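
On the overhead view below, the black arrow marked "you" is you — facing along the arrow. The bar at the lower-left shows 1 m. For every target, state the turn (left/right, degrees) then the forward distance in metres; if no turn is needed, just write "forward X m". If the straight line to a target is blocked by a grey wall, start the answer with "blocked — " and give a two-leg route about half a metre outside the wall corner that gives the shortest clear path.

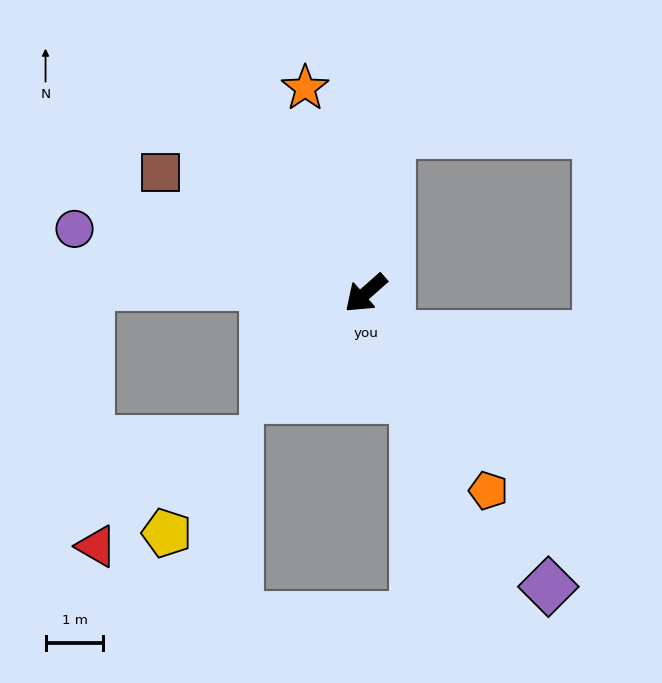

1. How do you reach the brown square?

turn right 72°, forward 4.1 m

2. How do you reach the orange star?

turn right 115°, forward 3.7 m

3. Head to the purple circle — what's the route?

turn right 54°, forward 5.2 m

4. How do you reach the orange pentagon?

turn left 80°, forward 4.0 m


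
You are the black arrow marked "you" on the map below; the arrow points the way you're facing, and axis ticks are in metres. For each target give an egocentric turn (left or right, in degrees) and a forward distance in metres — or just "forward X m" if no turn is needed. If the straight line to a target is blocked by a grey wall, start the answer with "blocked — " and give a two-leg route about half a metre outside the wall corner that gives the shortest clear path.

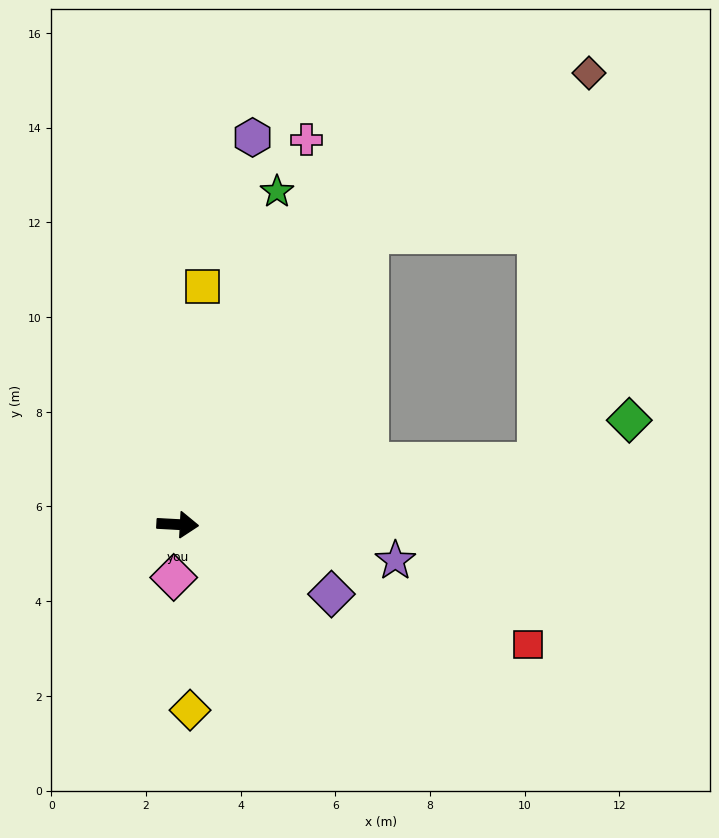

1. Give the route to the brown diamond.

blocked — turn left 60°, forward 7.4 m, then turn right 21°, forward 5.8 m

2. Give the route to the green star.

turn left 77°, forward 7.3 m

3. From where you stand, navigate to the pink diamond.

turn right 91°, forward 1.1 m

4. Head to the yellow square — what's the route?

turn left 87°, forward 5.0 m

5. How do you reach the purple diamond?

turn right 21°, forward 3.6 m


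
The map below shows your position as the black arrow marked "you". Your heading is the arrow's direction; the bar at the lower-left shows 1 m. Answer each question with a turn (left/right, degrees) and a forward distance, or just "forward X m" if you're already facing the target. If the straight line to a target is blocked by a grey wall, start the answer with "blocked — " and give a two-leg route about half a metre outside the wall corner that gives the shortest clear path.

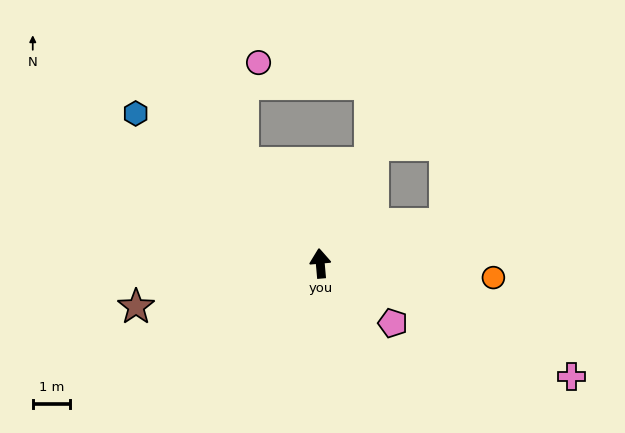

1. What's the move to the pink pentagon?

turn right 135°, forward 2.5 m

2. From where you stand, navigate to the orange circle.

turn right 100°, forward 4.7 m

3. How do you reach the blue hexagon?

turn left 46°, forward 6.4 m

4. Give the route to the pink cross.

turn right 119°, forward 7.4 m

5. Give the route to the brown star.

turn left 98°, forward 5.1 m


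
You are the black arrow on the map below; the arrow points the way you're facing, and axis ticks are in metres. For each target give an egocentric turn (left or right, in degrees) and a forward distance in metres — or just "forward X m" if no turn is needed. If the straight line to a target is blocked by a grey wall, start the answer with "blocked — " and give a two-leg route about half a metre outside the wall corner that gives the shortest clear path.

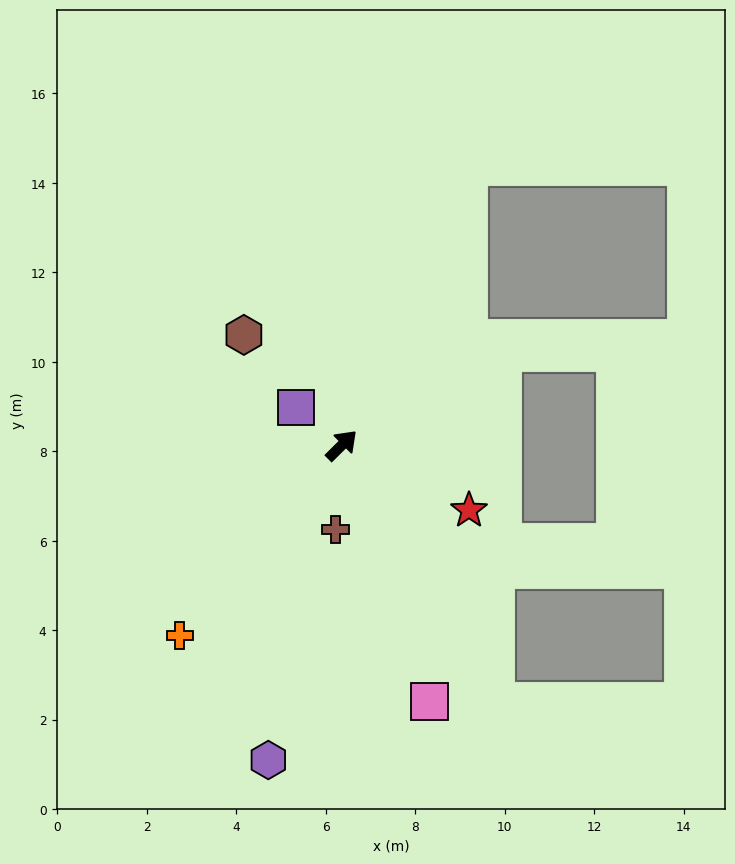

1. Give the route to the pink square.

turn right 116°, forward 6.1 m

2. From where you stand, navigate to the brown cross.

turn right 139°, forward 1.9 m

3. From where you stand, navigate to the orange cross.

turn right 175°, forward 5.6 m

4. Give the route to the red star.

turn right 72°, forward 3.2 m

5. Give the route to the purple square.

turn left 96°, forward 1.3 m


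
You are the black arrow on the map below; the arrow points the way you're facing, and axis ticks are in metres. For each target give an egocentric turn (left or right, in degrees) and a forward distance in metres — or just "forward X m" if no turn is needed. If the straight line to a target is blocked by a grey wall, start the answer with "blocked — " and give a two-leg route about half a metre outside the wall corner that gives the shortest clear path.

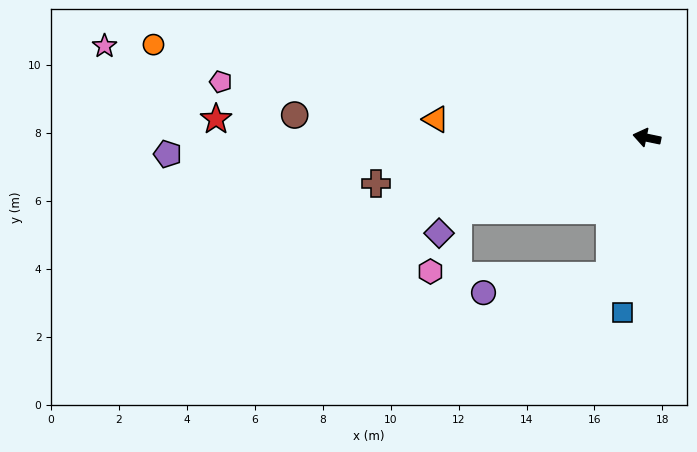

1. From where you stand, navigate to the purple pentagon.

turn left 14°, forward 14.1 m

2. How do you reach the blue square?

turn left 94°, forward 5.2 m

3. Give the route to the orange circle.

forward 14.8 m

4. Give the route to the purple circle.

blocked — turn left 87°, forward 4.2 m, then turn right 68°, forward 3.8 m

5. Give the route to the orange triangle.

turn left 7°, forward 6.2 m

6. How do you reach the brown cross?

turn left 21°, forward 8.1 m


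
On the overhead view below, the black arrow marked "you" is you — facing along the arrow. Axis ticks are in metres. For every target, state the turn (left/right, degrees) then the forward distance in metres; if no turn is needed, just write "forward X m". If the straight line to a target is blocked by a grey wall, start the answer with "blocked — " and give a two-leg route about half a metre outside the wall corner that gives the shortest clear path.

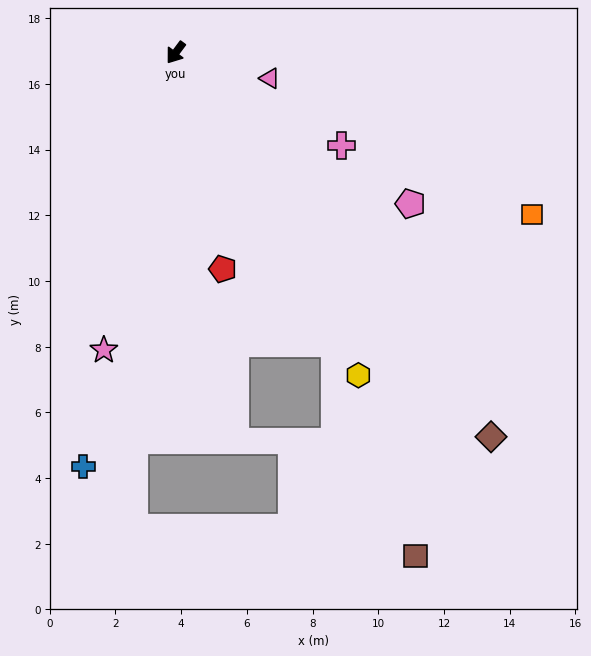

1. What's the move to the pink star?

turn left 23°, forward 9.3 m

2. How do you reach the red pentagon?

turn left 49°, forward 6.7 m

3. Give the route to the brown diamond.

turn left 76°, forward 15.1 m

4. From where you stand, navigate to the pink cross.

turn left 97°, forward 5.8 m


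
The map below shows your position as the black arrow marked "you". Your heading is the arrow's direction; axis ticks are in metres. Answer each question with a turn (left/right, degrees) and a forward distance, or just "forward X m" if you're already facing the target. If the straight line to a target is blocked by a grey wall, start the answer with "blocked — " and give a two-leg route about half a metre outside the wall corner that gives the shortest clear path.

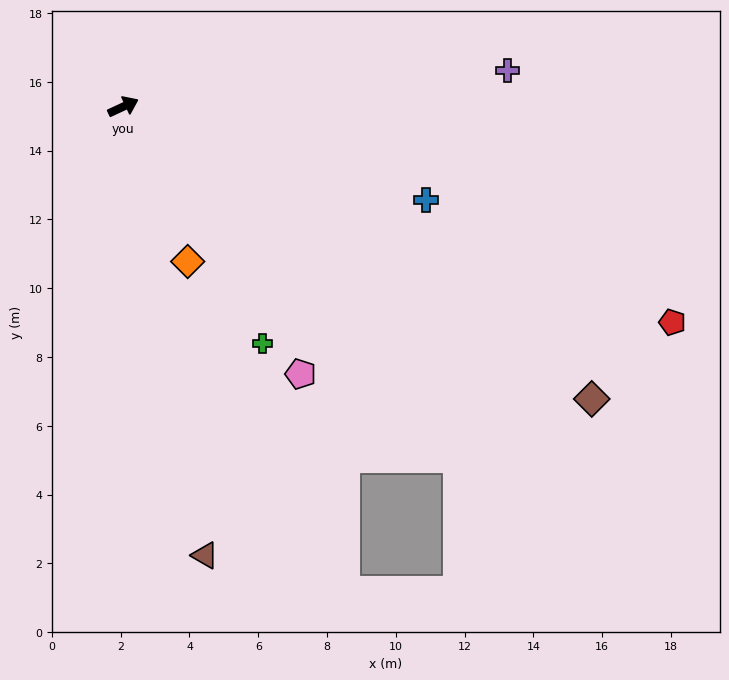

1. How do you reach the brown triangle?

turn right 105°, forward 13.3 m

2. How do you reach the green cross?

turn right 85°, forward 8.0 m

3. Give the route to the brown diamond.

turn right 57°, forward 16.1 m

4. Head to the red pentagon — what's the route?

turn right 46°, forward 17.2 m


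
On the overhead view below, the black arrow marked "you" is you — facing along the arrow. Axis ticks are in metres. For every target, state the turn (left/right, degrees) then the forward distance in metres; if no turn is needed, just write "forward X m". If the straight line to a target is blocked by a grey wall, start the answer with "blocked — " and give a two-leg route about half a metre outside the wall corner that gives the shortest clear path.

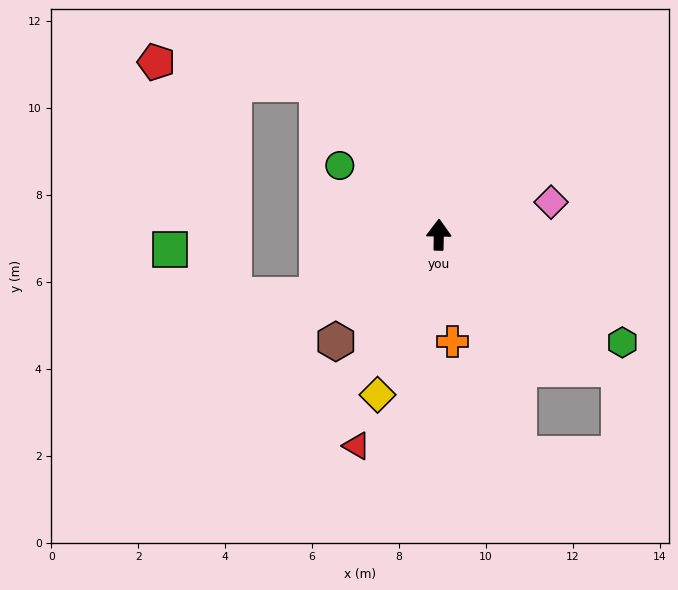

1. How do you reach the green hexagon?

turn right 119°, forward 4.9 m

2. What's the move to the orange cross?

turn right 172°, forward 2.5 m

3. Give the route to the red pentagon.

blocked — turn left 40°, forward 4.5 m, then turn left 44°, forward 3.7 m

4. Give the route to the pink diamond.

turn right 73°, forward 2.7 m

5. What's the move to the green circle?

turn left 56°, forward 2.8 m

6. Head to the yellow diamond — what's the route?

turn left 160°, forward 3.9 m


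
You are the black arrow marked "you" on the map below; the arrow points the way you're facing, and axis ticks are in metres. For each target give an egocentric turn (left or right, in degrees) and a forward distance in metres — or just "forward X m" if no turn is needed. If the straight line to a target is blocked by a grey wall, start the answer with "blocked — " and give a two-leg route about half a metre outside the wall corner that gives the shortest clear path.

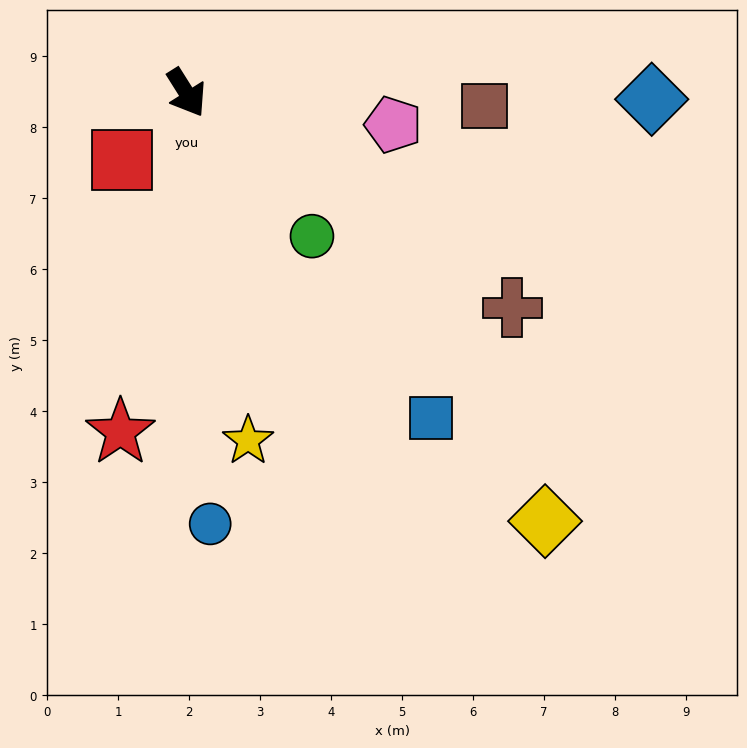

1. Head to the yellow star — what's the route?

turn right 22°, forward 5.0 m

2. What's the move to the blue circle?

turn right 29°, forward 6.1 m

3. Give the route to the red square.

turn right 76°, forward 1.3 m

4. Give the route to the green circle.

turn left 9°, forward 2.7 m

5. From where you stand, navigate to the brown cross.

turn left 24°, forward 5.5 m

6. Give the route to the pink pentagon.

turn left 49°, forward 2.9 m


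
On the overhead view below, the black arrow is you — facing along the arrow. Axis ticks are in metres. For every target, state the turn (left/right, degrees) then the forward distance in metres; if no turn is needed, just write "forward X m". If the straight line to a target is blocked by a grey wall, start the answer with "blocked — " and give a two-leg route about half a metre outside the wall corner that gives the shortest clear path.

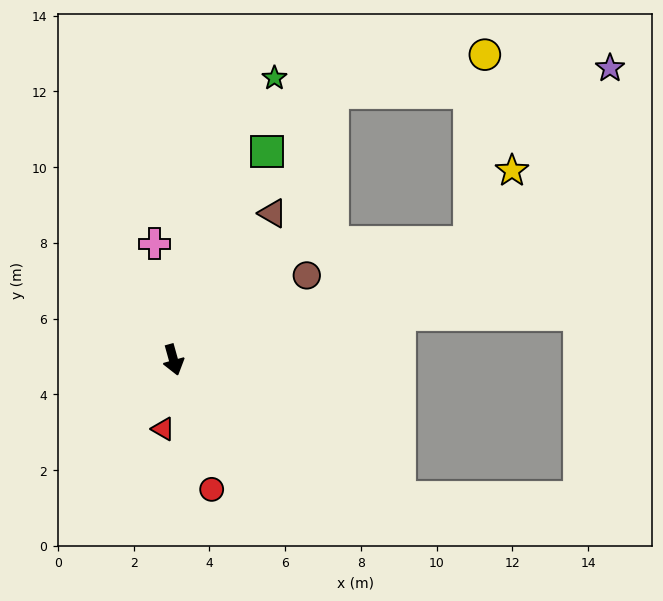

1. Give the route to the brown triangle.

turn left 130°, forward 4.7 m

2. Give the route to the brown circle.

turn left 107°, forward 4.2 m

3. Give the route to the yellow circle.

blocked — turn left 96°, forward 8.4 m, then turn left 64°, forward 5.0 m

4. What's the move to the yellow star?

blocked — turn left 96°, forward 8.4 m, then turn left 37°, forward 2.2 m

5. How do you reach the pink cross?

turn left 174°, forward 3.1 m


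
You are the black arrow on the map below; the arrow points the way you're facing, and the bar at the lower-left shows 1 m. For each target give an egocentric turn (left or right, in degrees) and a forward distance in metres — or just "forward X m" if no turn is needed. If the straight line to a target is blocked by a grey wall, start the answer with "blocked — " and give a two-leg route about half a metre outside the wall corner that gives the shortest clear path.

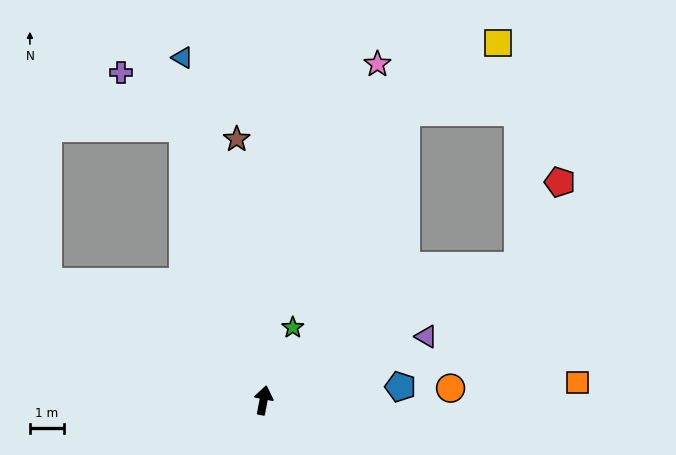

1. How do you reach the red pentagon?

blocked — turn right 51°, forward 8.5 m, then turn left 35°, forward 2.8 m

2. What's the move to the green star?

turn right 11°, forward 2.3 m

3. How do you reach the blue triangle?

turn left 24°, forward 10.4 m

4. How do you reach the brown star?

turn left 17°, forward 7.7 m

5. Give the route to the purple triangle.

turn right 58°, forward 5.2 m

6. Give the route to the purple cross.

blocked — turn left 27°, forward 8.4 m, then turn left 32°, forward 2.5 m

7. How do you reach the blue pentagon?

turn right 74°, forward 4.1 m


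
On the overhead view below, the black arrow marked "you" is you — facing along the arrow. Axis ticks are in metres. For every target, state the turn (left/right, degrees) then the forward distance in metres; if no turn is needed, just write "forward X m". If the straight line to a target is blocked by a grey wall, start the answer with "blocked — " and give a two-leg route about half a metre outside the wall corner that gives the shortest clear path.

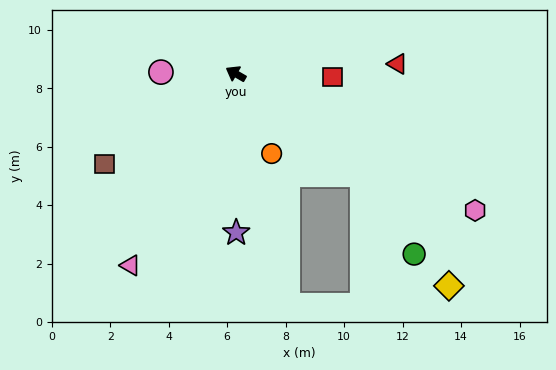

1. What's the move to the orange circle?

turn left 144°, forward 3.0 m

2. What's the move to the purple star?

turn left 120°, forward 5.4 m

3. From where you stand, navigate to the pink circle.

turn left 29°, forward 2.6 m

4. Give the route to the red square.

turn right 152°, forward 3.3 m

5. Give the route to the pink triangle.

turn left 91°, forward 7.5 m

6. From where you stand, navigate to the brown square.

turn left 65°, forward 5.4 m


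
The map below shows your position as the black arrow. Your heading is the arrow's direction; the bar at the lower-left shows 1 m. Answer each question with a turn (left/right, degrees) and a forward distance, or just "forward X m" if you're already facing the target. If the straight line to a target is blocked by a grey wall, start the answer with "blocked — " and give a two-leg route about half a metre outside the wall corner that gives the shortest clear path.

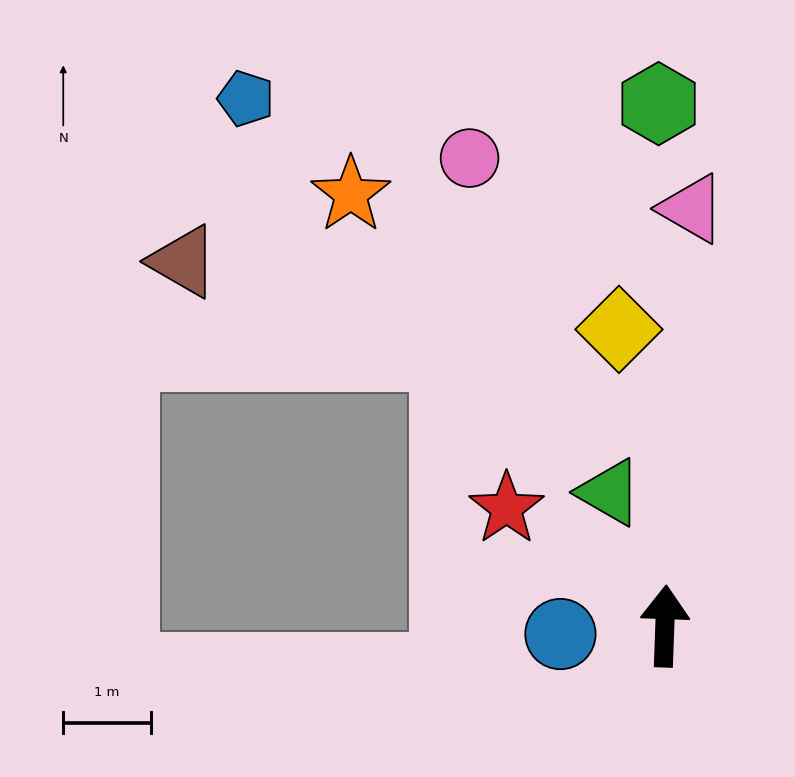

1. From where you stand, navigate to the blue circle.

turn left 96°, forward 1.2 m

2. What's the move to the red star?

turn left 55°, forward 2.2 m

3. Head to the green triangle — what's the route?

turn left 25°, forward 1.6 m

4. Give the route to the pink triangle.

forward 4.8 m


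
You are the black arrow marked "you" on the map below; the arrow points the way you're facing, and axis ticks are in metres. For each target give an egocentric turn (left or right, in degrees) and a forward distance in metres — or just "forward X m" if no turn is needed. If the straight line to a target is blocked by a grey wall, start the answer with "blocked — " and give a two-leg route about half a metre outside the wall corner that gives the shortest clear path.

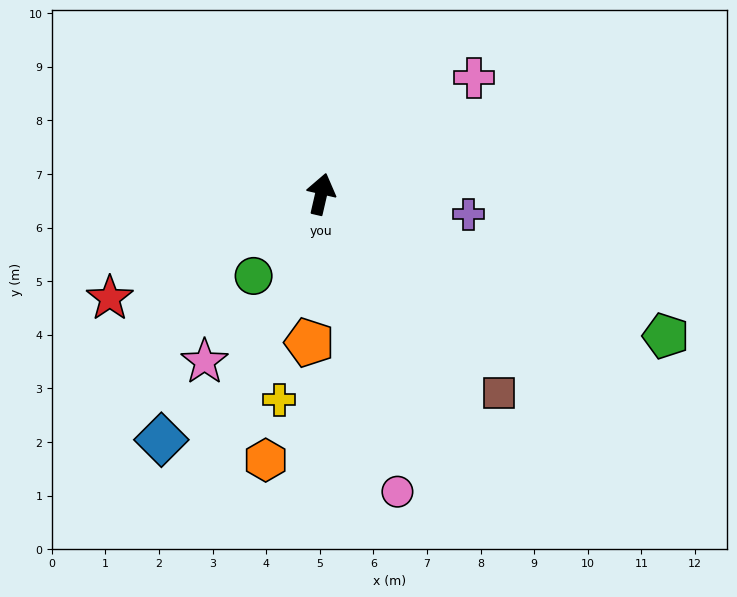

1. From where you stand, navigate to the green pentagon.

turn right 99°, forward 7.0 m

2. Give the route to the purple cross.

turn right 85°, forward 2.8 m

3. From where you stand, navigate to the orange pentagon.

turn right 172°, forward 2.8 m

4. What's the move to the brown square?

turn right 125°, forward 5.0 m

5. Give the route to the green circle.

turn left 153°, forward 2.0 m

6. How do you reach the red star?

turn left 129°, forward 4.4 m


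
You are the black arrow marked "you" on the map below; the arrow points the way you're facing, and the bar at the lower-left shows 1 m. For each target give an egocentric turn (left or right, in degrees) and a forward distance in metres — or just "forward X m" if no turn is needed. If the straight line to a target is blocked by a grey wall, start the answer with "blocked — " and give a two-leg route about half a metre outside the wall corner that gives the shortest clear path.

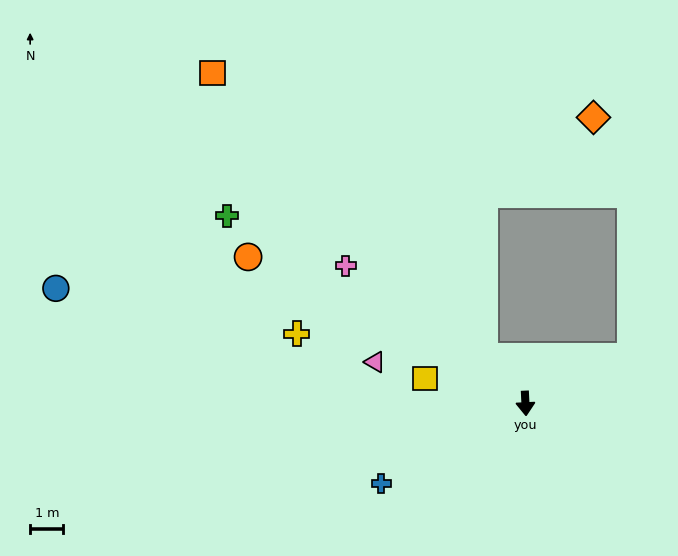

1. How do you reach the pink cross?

turn right 130°, forward 6.8 m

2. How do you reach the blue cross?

turn right 64°, forward 5.0 m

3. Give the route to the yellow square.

turn right 107°, forward 3.1 m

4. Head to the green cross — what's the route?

turn right 125°, forward 10.6 m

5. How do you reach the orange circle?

turn right 121°, forward 9.4 m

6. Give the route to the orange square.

turn right 139°, forward 13.7 m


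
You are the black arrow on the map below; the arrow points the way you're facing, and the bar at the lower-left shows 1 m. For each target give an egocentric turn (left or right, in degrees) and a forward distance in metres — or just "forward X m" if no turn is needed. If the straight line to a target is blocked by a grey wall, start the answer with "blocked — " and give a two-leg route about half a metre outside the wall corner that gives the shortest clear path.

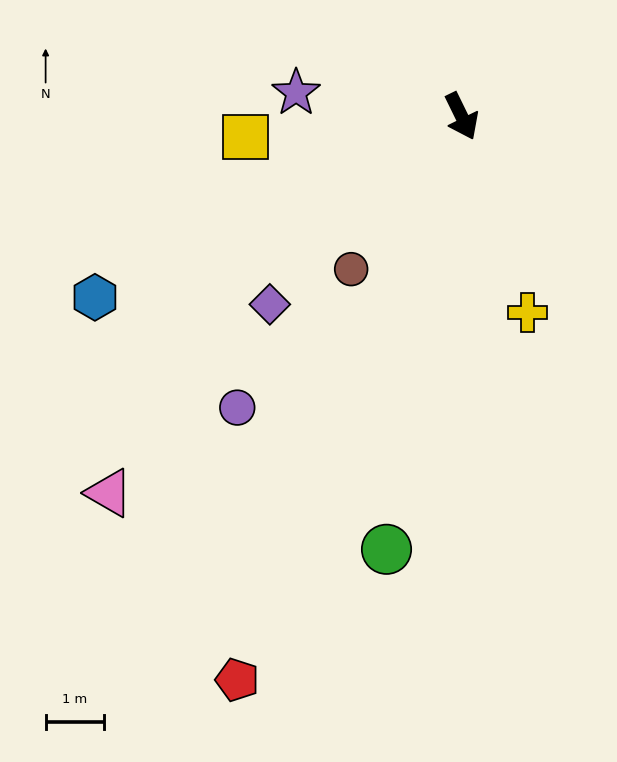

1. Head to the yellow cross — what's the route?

turn right 8°, forward 3.5 m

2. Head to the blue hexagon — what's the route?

turn right 90°, forward 7.0 m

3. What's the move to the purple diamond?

turn right 72°, forward 4.6 m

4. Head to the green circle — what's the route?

turn right 36°, forward 7.5 m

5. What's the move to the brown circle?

turn right 62°, forward 3.2 m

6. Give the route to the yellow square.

turn right 111°, forward 3.7 m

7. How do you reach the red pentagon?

turn right 48°, forward 10.3 m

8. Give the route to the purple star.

turn right 124°, forward 2.8 m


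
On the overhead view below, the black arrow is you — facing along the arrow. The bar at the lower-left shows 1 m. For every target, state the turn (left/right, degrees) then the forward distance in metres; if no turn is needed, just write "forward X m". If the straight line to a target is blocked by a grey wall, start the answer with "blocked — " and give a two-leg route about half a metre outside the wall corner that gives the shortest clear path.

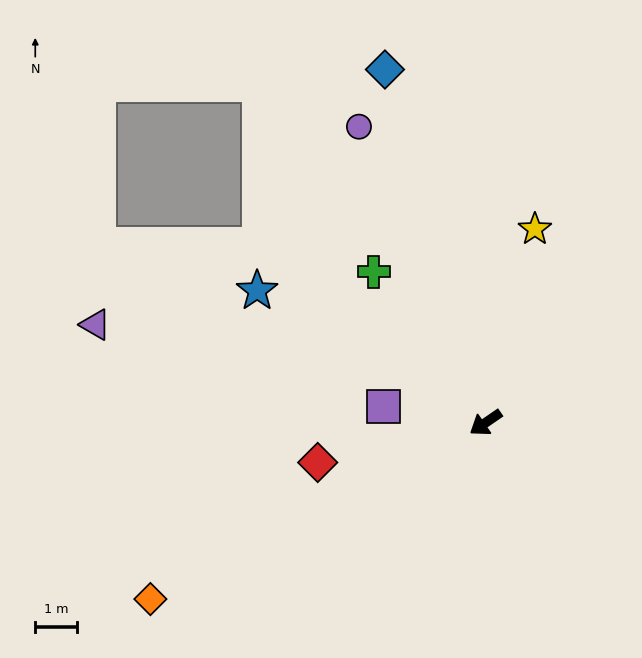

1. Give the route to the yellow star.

turn right 139°, forward 4.8 m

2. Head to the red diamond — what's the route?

turn right 21°, forward 4.1 m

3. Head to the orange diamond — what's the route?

turn right 7°, forward 9.1 m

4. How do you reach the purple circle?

turn right 101°, forward 7.7 m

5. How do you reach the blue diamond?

turn right 109°, forward 8.8 m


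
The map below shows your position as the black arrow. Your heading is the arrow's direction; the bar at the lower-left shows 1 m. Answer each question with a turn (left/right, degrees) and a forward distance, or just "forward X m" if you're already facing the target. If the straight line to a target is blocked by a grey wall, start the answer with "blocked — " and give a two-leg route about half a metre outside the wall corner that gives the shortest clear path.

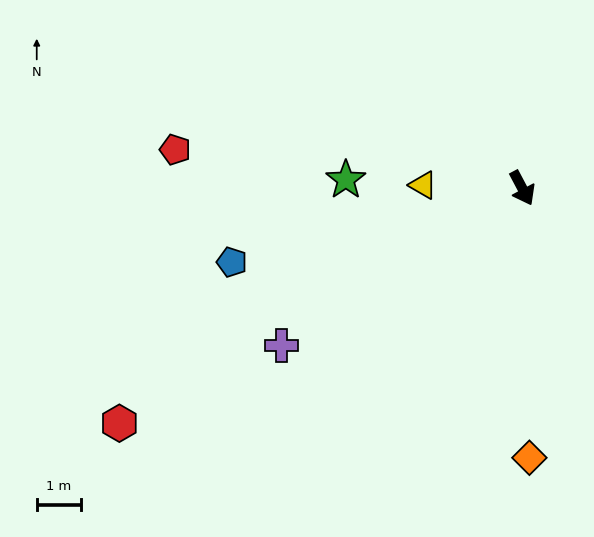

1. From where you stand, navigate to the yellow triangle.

turn right 120°, forward 2.3 m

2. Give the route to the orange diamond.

turn right 26°, forward 6.1 m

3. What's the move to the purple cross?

turn right 85°, forward 6.6 m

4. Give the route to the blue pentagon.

turn right 104°, forward 6.8 m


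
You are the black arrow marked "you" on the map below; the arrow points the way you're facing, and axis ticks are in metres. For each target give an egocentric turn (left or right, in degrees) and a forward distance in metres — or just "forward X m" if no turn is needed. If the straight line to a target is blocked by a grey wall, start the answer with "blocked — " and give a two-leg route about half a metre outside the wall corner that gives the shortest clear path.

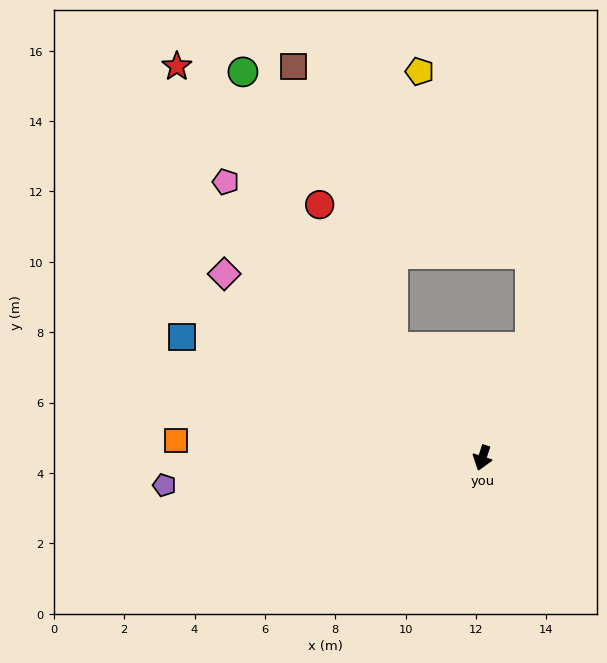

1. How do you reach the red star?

turn right 124°, forward 14.1 m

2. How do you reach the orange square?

turn right 75°, forward 8.7 m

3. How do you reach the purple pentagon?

turn right 67°, forward 9.1 m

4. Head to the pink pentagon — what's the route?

turn right 119°, forward 10.7 m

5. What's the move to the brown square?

blocked — turn right 124°, forward 4.1 m, then turn right 19°, forward 8.4 m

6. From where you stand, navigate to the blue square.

turn right 94°, forward 9.2 m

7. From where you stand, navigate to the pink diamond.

turn right 108°, forward 9.0 m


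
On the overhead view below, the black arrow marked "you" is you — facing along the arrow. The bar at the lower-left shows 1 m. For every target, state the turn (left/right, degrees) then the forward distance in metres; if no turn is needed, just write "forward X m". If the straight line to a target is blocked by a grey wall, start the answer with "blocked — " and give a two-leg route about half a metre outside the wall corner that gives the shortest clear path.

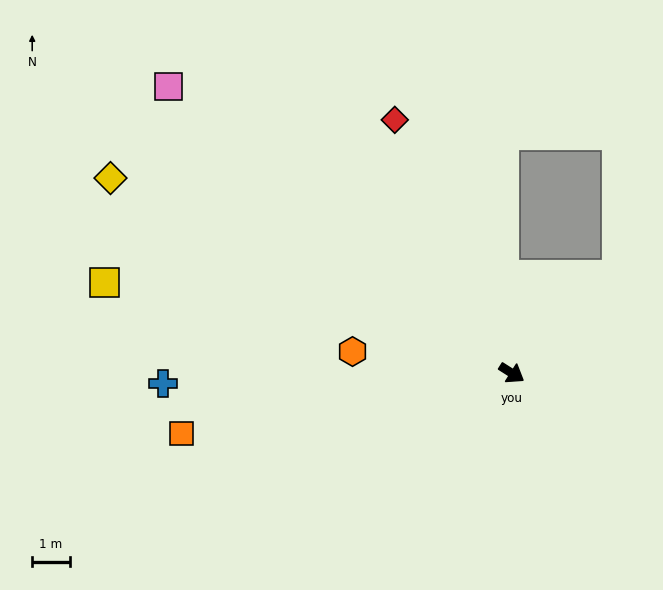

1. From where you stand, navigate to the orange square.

turn right 137°, forward 8.9 m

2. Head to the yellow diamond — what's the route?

turn right 174°, forward 11.8 m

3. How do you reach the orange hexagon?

turn right 155°, forward 4.3 m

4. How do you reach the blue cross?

turn right 146°, forward 9.2 m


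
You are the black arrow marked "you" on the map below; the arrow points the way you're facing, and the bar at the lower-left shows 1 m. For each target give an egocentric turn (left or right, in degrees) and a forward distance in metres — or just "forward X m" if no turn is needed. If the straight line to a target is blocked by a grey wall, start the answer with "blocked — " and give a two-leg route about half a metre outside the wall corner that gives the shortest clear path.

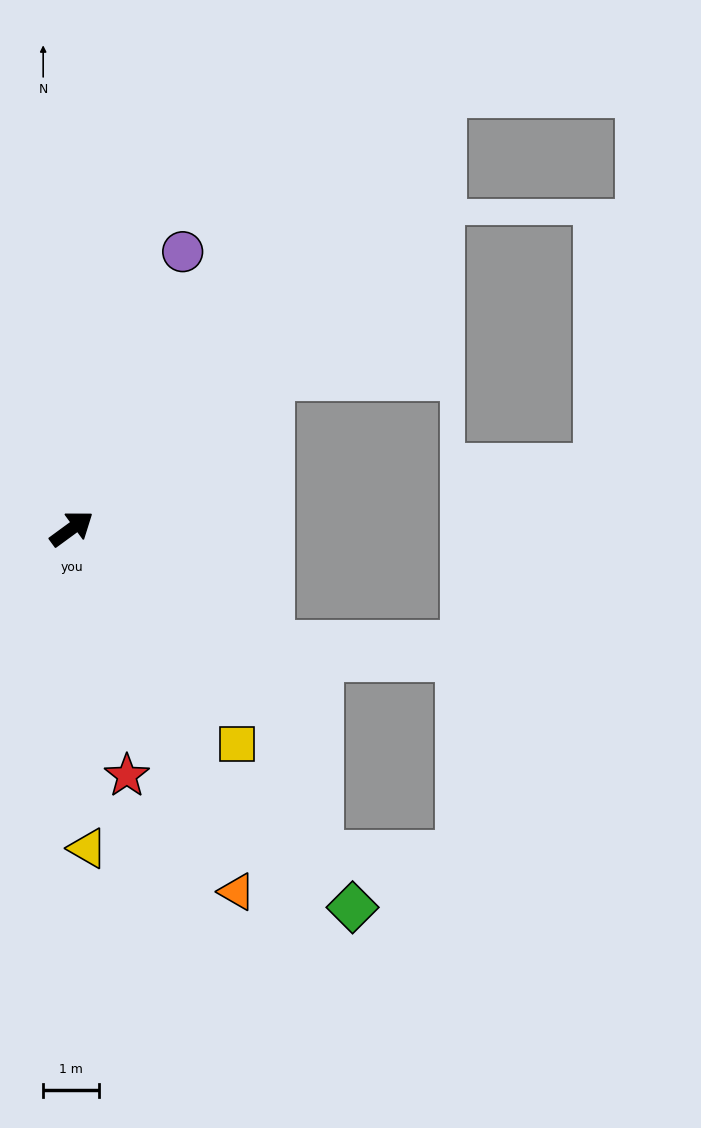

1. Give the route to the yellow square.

turn right 89°, forward 4.9 m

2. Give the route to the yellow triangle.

turn right 123°, forward 5.8 m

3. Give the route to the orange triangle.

turn right 102°, forward 7.2 m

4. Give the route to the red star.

turn right 114°, forward 4.6 m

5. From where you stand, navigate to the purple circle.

turn left 32°, forward 5.4 m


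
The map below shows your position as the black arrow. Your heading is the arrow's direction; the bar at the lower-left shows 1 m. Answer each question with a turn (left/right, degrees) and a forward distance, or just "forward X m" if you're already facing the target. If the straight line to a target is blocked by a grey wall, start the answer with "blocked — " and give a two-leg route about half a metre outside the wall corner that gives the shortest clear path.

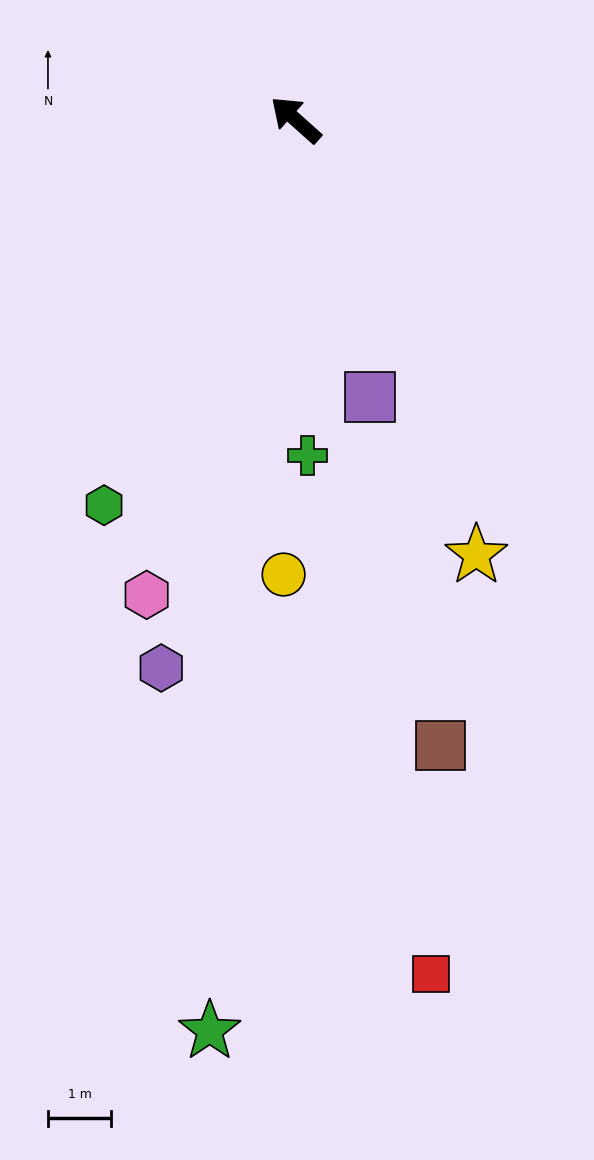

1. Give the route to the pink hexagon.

turn left 114°, forward 7.9 m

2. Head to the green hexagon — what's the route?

turn left 105°, forward 6.8 m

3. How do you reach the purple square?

turn left 147°, forward 4.5 m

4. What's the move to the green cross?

turn left 134°, forward 5.3 m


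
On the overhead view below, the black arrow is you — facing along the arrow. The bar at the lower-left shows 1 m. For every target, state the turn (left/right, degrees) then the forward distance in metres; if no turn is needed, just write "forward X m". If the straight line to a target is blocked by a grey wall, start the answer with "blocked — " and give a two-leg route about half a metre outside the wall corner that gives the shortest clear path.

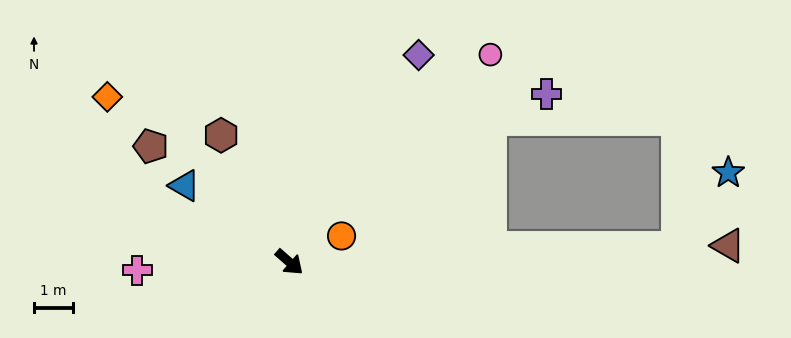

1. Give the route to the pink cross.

turn right 136°, forward 4.0 m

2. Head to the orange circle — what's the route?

turn left 68°, forward 1.5 m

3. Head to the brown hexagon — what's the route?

turn left 160°, forward 3.7 m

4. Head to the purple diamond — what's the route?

turn left 99°, forward 6.3 m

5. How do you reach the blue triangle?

turn right 175°, forward 3.4 m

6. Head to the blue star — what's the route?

blocked — turn left 44°, forward 10.1 m, then turn left 53°, forward 2.3 m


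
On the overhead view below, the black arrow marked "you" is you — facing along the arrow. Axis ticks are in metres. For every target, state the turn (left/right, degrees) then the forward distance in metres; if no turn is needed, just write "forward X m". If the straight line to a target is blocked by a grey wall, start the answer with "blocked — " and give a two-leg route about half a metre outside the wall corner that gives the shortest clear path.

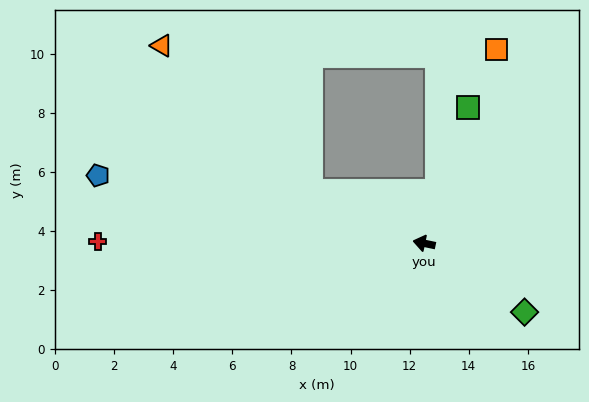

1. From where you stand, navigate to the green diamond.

turn left 157°, forward 4.1 m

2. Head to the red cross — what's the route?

turn left 12°, forward 11.0 m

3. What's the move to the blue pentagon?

forward 11.3 m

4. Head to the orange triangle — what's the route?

blocked — turn right 13°, forward 4.2 m, then turn right 20°, forward 7.0 m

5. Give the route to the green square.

turn right 96°, forward 4.8 m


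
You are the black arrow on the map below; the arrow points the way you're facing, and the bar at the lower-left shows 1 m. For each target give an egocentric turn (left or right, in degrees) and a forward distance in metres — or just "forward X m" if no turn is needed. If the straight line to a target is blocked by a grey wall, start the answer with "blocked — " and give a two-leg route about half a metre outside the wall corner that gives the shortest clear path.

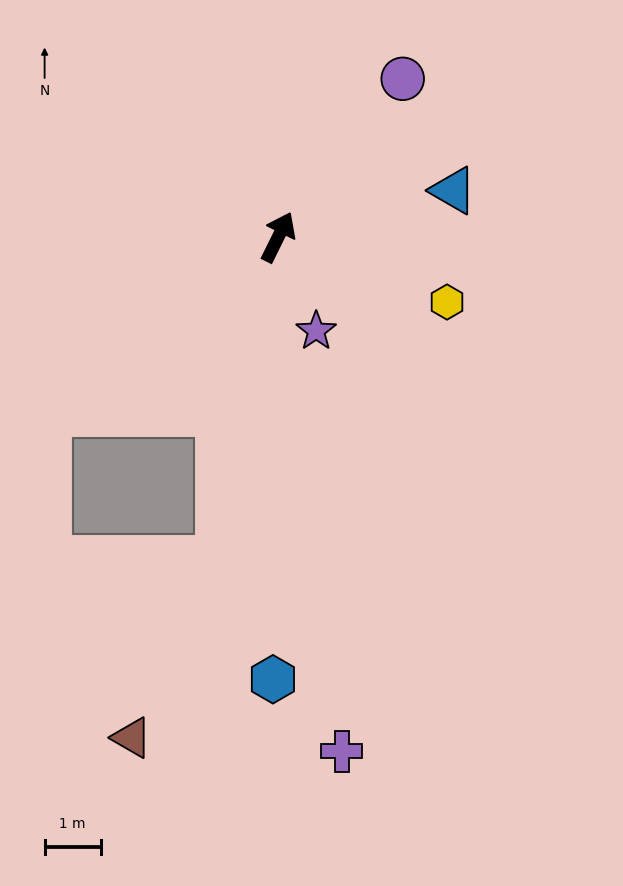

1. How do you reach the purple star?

turn right 132°, forward 1.8 m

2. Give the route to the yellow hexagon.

turn right 85°, forward 3.2 m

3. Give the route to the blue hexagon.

turn right 154°, forward 7.9 m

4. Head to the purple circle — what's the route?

turn right 12°, forward 3.6 m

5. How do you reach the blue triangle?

turn right 49°, forward 3.2 m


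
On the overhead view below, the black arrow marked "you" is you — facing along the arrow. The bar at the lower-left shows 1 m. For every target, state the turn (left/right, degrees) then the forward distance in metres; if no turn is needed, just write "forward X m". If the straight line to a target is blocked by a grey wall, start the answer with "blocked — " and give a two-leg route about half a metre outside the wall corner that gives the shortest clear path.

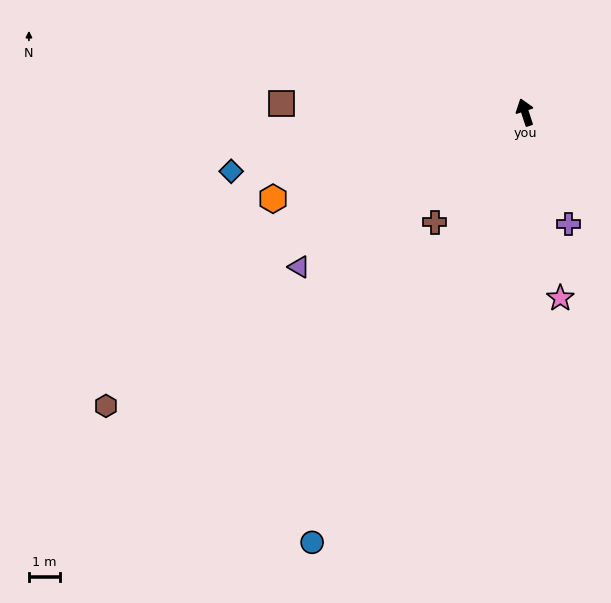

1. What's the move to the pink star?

turn left 173°, forward 6.0 m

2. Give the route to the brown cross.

turn left 122°, forward 4.6 m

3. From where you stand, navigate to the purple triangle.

turn left 106°, forward 8.8 m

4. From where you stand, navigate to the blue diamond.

turn left 83°, forward 9.6 m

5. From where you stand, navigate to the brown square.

turn left 70°, forward 7.8 m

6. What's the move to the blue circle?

turn left 135°, forward 15.3 m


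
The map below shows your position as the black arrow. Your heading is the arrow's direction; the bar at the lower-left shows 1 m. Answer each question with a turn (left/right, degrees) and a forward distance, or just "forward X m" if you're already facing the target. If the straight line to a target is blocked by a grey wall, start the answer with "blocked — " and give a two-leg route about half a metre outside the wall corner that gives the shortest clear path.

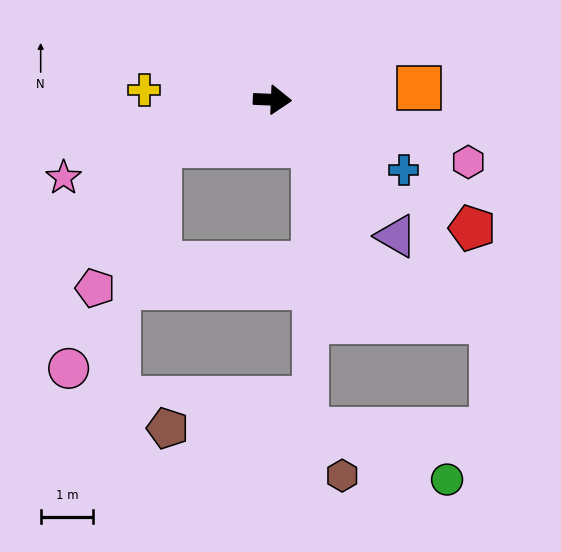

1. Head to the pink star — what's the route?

turn right 157°, forward 4.3 m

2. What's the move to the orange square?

turn left 7°, forward 2.8 m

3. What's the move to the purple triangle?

turn right 45°, forward 3.5 m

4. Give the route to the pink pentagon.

blocked — turn right 156°, forward 2.3 m, then turn left 44°, forward 3.0 m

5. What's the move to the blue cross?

turn right 26°, forward 2.8 m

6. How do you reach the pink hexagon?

turn right 15°, forward 3.9 m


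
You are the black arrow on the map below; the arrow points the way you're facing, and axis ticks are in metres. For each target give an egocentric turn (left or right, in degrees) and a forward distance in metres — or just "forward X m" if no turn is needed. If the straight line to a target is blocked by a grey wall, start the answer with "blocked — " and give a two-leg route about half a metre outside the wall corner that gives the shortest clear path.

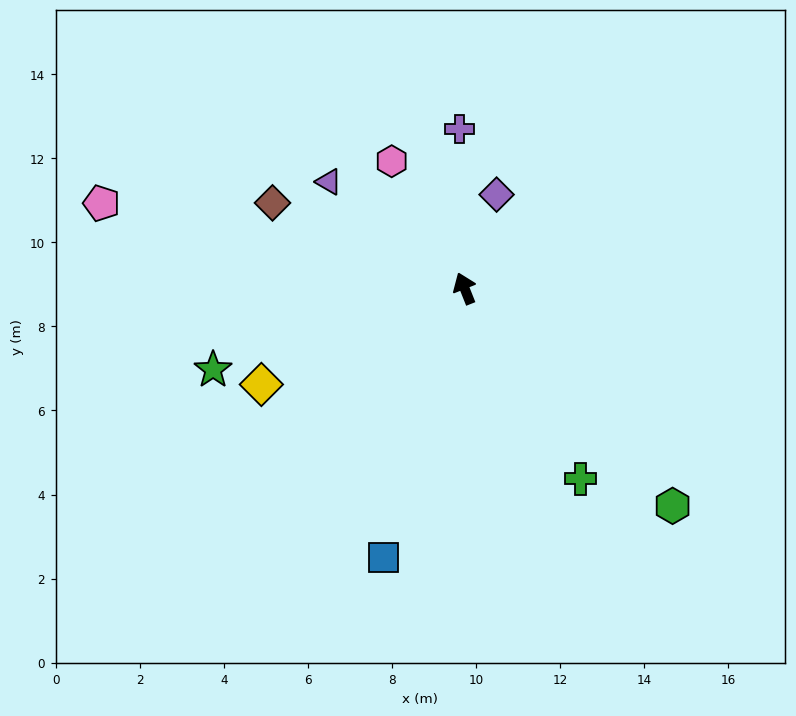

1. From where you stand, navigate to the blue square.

turn left 141°, forward 6.7 m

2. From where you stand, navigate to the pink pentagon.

turn left 55°, forward 8.9 m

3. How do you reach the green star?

turn left 86°, forward 6.3 m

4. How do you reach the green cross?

turn right 170°, forward 5.3 m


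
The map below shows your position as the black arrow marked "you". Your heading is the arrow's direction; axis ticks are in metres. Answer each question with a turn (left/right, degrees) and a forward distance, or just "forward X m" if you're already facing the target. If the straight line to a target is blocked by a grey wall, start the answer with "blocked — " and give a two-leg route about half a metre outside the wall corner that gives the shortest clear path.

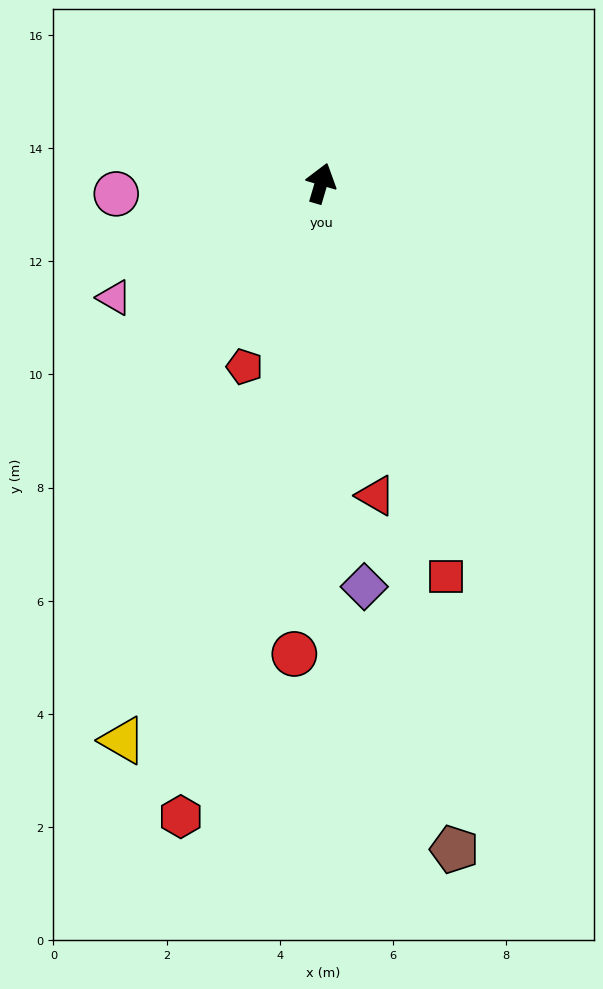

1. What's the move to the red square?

turn right 146°, forward 7.3 m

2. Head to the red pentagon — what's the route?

turn left 174°, forward 3.5 m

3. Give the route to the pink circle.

turn left 109°, forward 3.6 m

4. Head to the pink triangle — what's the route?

turn left 135°, forward 4.2 m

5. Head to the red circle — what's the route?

turn right 167°, forward 8.3 m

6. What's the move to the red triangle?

turn right 154°, forward 5.6 m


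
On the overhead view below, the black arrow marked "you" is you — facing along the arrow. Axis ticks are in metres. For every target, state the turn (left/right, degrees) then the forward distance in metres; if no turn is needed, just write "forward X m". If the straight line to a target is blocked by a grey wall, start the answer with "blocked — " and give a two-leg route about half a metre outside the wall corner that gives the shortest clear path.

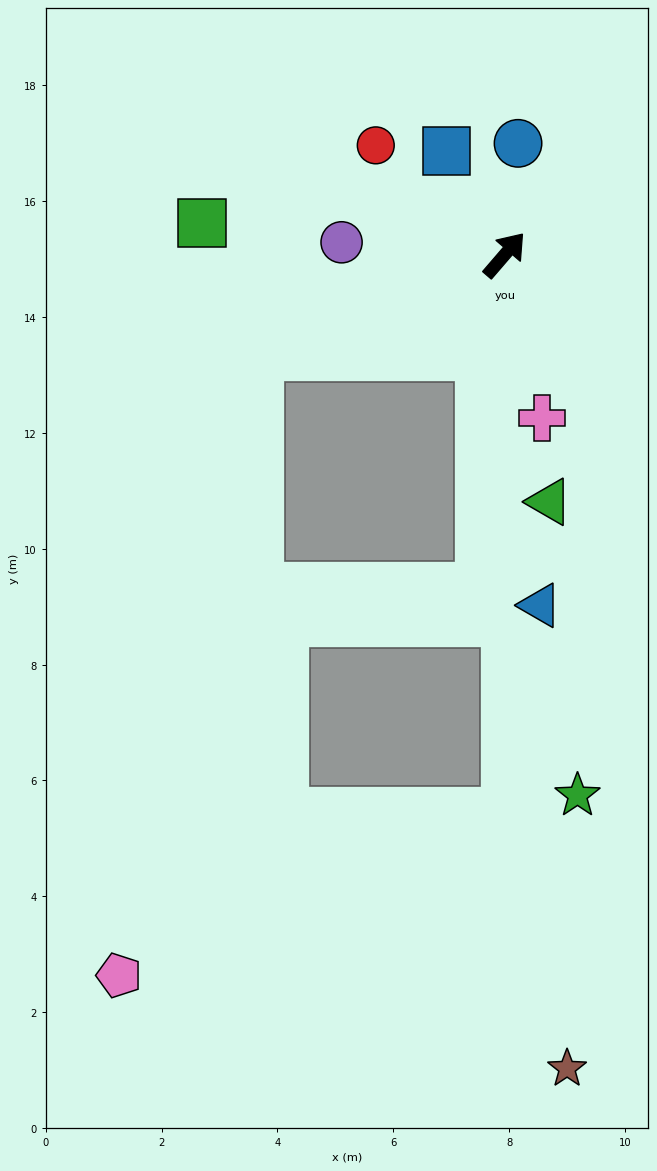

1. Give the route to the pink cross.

turn right 126°, forward 2.9 m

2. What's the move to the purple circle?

turn left 126°, forward 2.8 m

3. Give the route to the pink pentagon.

blocked — turn left 153°, forward 4.6 m, then turn left 55°, forward 11.0 m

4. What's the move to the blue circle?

turn left 34°, forward 1.9 m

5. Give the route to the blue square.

turn left 70°, forward 2.1 m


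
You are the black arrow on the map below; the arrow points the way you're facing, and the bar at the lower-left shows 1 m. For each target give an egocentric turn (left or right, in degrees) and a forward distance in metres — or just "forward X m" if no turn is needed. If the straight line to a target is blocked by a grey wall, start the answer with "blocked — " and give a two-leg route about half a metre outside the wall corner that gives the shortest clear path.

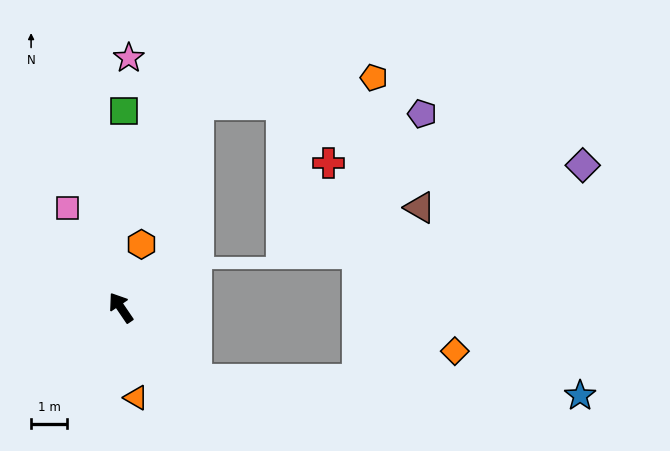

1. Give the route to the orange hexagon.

turn right 52°, forward 1.8 m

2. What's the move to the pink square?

turn right 6°, forward 3.1 m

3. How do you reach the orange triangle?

turn left 155°, forward 2.5 m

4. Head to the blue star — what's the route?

blocked — turn right 168°, forward 2.9 m, then turn left 41°, forward 10.7 m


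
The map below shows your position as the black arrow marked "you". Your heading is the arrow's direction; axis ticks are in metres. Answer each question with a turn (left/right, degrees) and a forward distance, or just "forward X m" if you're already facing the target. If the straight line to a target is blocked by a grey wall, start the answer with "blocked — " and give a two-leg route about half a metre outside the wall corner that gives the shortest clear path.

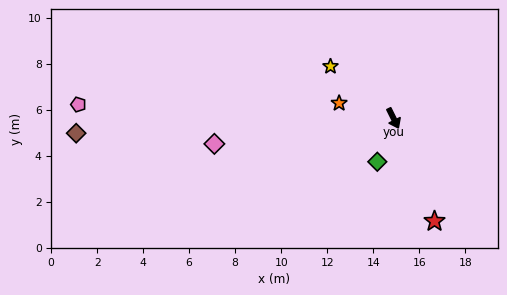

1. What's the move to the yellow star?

turn right 156°, forward 3.5 m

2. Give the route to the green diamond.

turn right 47°, forward 2.0 m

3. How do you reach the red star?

turn right 5°, forward 4.8 m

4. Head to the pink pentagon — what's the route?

turn right 119°, forward 13.7 m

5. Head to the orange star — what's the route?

turn right 132°, forward 2.5 m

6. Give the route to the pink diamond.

turn right 108°, forward 7.9 m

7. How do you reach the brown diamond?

turn right 114°, forward 13.8 m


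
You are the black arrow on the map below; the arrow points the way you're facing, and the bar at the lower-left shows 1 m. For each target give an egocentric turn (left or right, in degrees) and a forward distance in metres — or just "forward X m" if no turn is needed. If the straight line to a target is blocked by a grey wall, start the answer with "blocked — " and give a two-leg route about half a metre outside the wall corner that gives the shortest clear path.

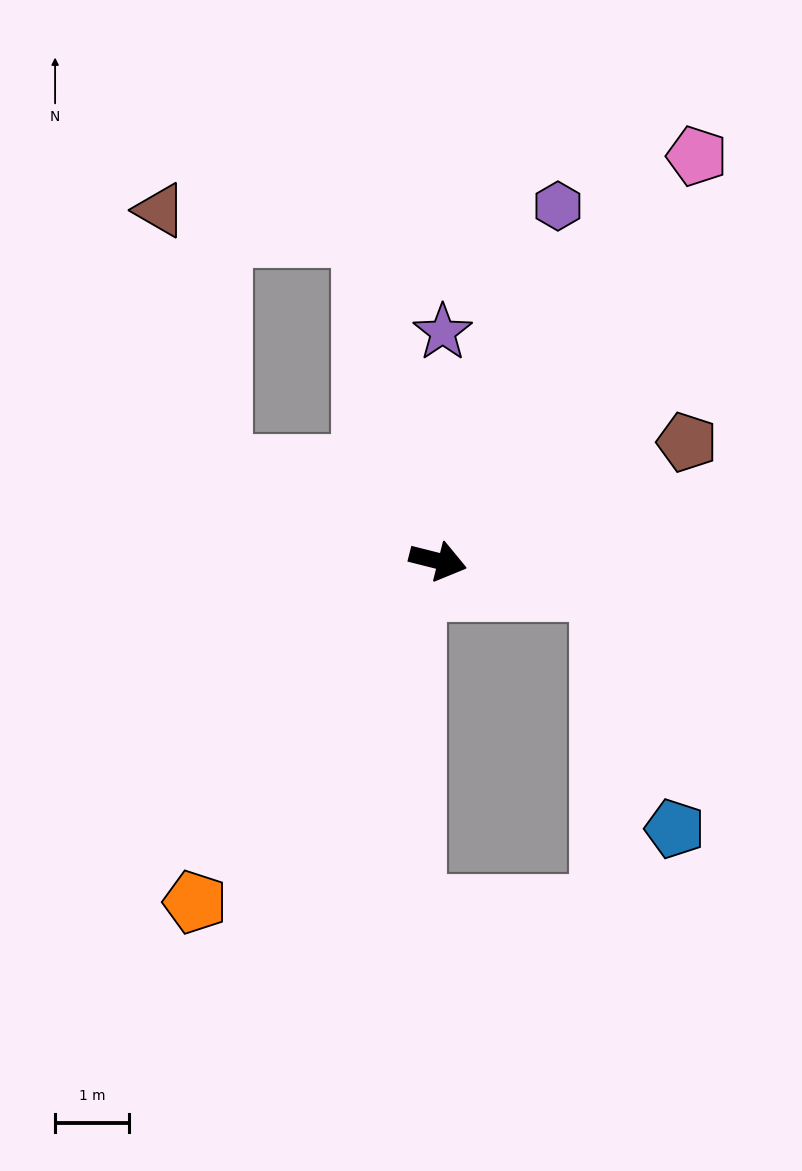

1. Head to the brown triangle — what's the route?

blocked — turn left 171°, forward 3.2 m, then turn right 53°, forward 3.6 m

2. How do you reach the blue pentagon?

blocked — turn left 4°, forward 2.3 m, then turn right 63°, forward 3.4 m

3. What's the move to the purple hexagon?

turn left 85°, forward 5.1 m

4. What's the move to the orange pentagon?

turn right 111°, forward 5.7 m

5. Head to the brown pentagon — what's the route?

turn left 40°, forward 3.8 m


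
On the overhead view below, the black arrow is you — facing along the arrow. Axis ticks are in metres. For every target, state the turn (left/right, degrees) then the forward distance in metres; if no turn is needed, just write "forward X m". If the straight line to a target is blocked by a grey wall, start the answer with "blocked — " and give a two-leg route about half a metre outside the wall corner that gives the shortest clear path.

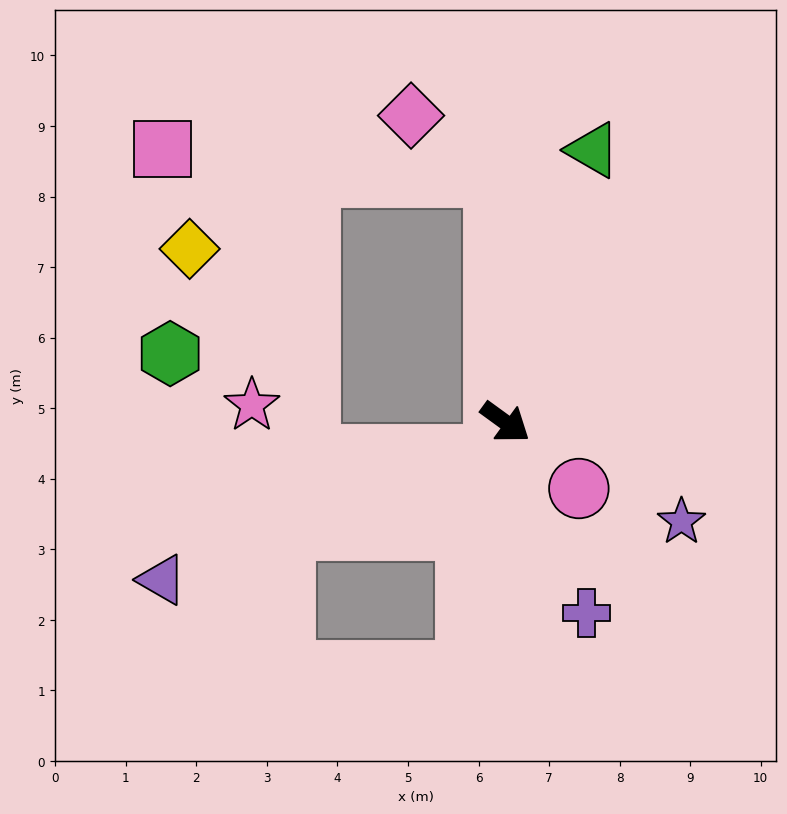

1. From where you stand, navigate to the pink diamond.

blocked — turn left 129°, forward 3.5 m, then turn left 50°, forward 1.5 m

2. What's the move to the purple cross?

turn right 31°, forward 2.9 m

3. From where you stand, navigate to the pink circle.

turn right 6°, forward 1.4 m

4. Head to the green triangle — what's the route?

turn left 108°, forward 4.1 m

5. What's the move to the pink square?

blocked — turn left 129°, forward 3.5 m, then turn left 82°, forward 4.7 m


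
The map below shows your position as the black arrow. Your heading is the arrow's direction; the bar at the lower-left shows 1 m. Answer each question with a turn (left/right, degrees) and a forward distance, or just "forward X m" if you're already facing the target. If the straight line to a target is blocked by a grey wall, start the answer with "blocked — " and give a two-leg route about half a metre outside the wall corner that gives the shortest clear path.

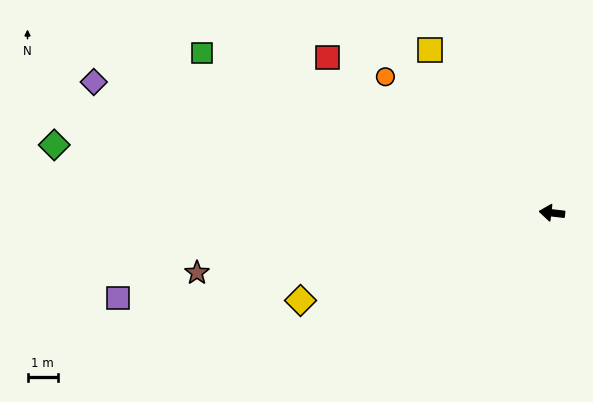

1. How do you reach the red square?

turn right 28°, forward 9.1 m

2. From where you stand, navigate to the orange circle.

turn right 33°, forward 7.1 m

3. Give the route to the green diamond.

forward 16.7 m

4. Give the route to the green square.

turn right 18°, forward 12.8 m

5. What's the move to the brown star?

turn left 16°, forward 11.9 m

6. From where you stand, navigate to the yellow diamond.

turn left 26°, forward 8.8 m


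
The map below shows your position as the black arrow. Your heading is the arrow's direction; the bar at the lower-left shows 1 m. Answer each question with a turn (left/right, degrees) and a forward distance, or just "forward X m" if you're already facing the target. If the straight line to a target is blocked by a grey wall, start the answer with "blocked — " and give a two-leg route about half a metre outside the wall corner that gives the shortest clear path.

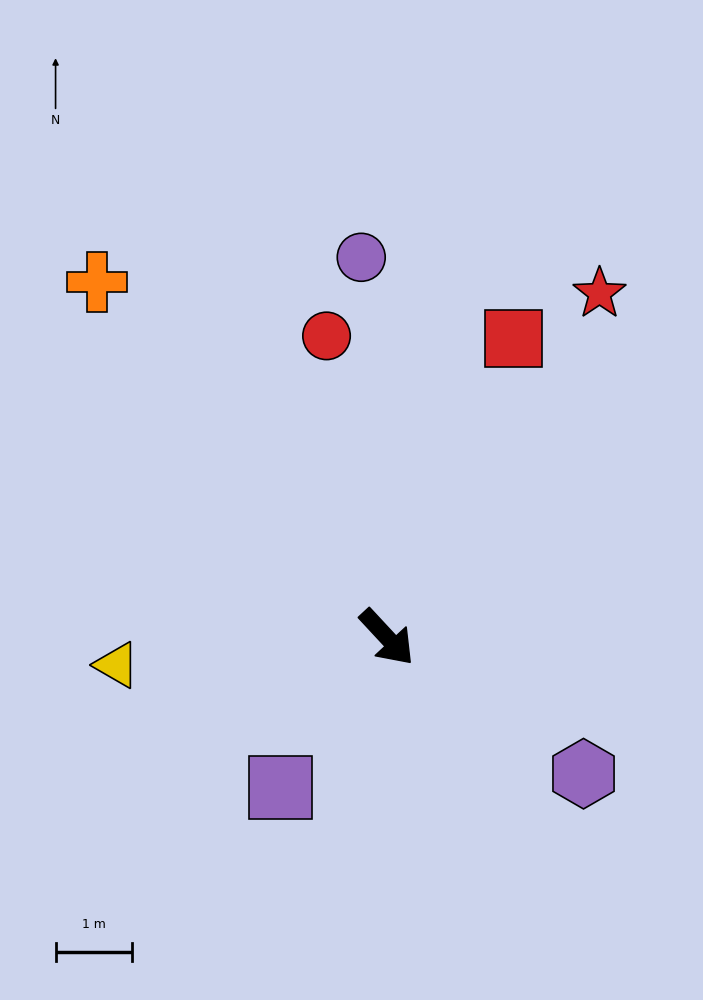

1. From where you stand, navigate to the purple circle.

turn left 141°, forward 5.0 m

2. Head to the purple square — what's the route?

turn right 78°, forward 2.4 m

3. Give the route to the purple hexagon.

turn left 12°, forward 3.1 m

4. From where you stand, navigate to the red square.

turn left 114°, forward 4.3 m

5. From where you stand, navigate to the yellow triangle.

turn right 127°, forward 3.6 m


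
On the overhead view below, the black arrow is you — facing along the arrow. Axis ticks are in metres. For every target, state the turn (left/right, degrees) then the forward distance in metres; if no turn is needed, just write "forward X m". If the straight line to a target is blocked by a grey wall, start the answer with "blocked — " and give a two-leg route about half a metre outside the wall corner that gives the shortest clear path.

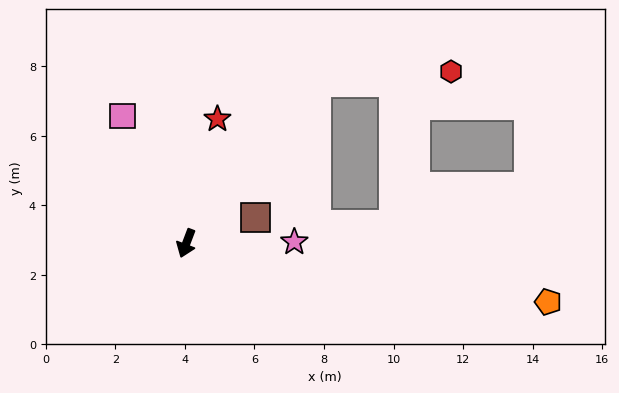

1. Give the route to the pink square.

turn right 133°, forward 4.1 m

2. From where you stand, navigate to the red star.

turn right 173°, forward 3.7 m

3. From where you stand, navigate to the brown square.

turn left 131°, forward 2.1 m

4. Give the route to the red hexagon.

blocked — turn left 162°, forward 6.0 m, then turn right 47°, forward 3.9 m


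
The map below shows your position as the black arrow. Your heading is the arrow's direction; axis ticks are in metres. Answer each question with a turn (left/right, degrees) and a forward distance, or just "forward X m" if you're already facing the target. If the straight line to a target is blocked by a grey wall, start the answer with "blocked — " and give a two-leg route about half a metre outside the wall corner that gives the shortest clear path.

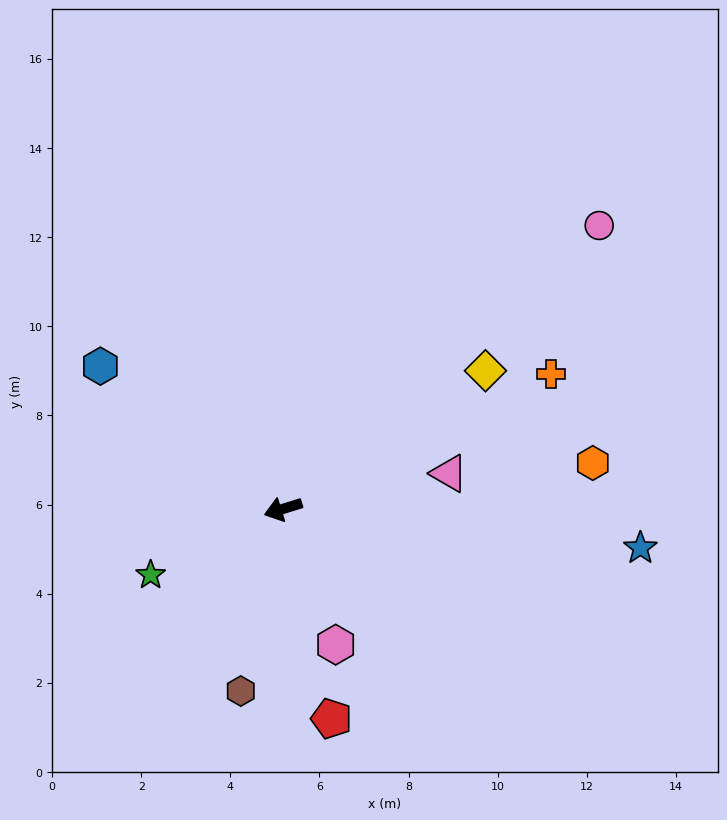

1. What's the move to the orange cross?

turn right 171°, forward 6.7 m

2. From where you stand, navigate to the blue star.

turn left 156°, forward 8.1 m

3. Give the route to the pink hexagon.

turn left 94°, forward 3.3 m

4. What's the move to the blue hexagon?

turn right 55°, forward 5.2 m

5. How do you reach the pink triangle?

turn left 175°, forward 3.8 m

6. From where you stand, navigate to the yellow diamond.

turn right 163°, forward 5.5 m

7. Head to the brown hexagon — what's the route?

turn left 60°, forward 4.2 m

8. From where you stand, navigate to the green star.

turn left 9°, forward 3.3 m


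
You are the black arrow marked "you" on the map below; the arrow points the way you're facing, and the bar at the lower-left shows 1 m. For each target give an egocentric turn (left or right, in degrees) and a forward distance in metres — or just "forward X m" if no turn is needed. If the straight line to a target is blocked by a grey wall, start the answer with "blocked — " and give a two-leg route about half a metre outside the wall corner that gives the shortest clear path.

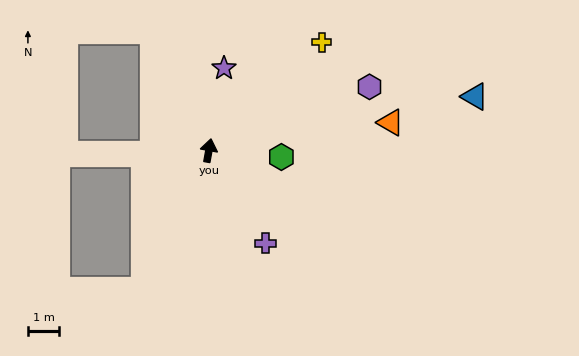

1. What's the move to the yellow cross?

turn right 36°, forward 5.0 m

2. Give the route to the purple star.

forward 2.7 m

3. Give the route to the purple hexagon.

turn right 58°, forward 5.5 m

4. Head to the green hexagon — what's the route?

turn right 85°, forward 2.3 m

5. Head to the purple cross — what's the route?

turn right 138°, forward 3.5 m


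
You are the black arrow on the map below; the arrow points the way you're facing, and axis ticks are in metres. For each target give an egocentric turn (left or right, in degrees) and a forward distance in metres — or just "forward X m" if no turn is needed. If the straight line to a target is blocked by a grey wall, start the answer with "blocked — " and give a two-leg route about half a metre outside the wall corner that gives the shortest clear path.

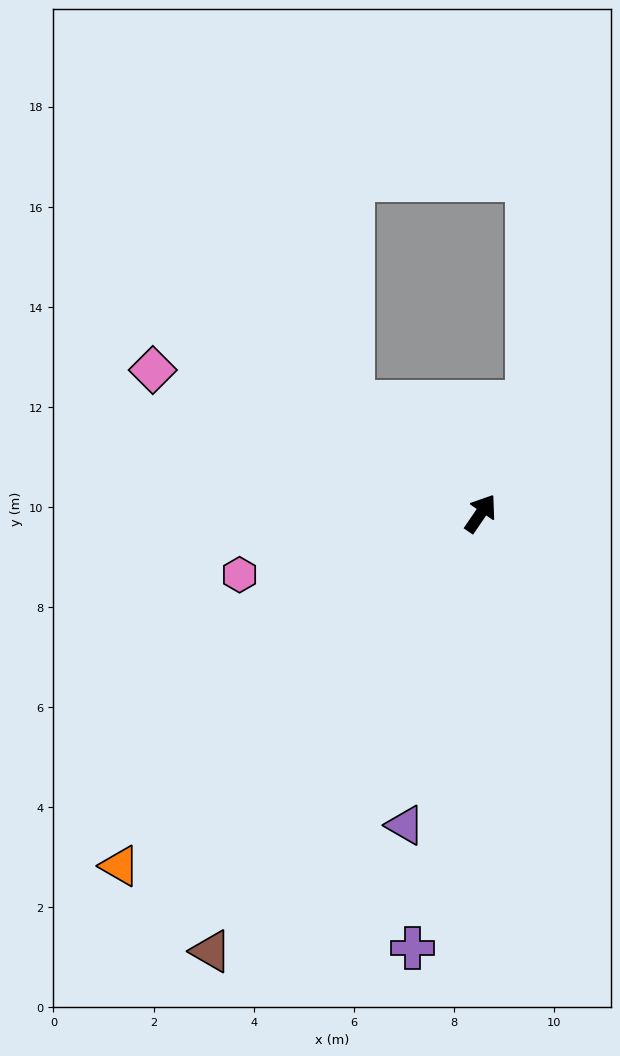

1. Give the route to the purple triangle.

turn right 159°, forward 6.4 m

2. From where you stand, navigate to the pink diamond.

turn left 101°, forward 7.2 m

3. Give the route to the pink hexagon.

turn left 139°, forward 5.0 m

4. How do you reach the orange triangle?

turn left 169°, forward 10.1 m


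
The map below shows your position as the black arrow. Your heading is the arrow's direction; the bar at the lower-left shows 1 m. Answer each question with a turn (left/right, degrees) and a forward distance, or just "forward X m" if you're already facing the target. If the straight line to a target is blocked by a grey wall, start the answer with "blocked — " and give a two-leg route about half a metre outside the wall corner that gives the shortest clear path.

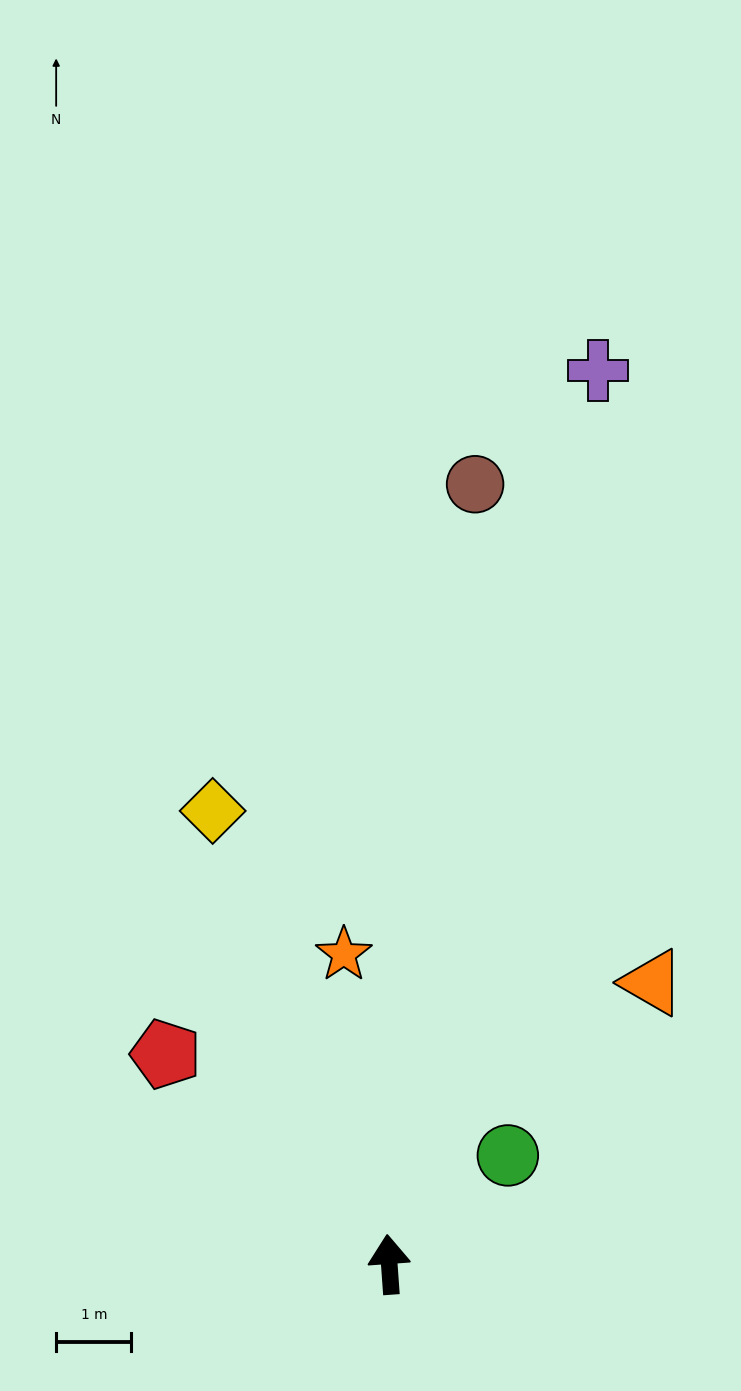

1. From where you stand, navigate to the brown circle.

turn right 10°, forward 10.4 m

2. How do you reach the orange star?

turn left 4°, forward 4.2 m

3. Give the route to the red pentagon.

turn left 43°, forward 4.1 m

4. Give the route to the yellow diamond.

turn left 17°, forward 6.5 m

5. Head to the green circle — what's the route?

turn right 52°, forward 2.1 m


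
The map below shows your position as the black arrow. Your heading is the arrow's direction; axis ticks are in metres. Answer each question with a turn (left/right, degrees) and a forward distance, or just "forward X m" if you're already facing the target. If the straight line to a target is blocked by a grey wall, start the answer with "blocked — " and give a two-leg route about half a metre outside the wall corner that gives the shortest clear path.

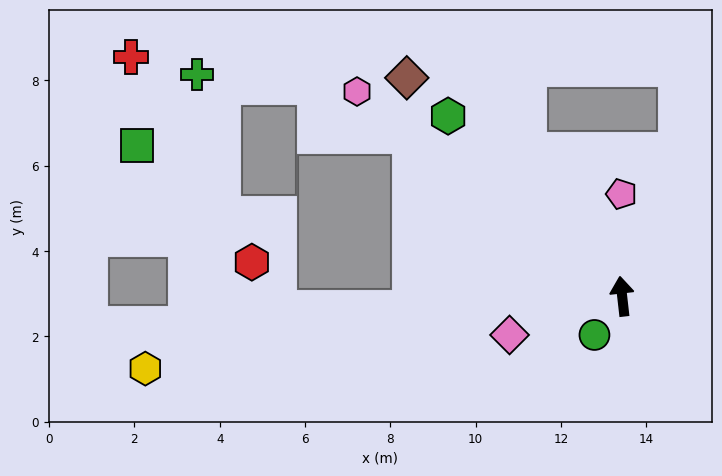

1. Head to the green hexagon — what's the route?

turn left 38°, forward 5.9 m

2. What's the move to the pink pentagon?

turn right 6°, forward 2.4 m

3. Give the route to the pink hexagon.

turn left 46°, forward 7.9 m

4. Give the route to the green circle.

turn left 138°, forward 1.1 m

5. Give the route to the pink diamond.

turn left 103°, forward 2.8 m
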